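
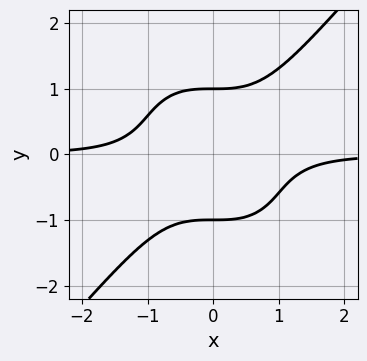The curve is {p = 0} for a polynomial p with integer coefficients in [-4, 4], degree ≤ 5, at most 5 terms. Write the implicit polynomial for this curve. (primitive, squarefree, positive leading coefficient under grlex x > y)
3*x^3*y - 2*y^4 + 2

(a) deg p = 4.
(b) Checking where it meets the axes: the y-axis gridline crossings are at y ∈ {-1, 1}; no x-intercept at any integer in the box.
(c) Together with the visible shape, these determine p as stated.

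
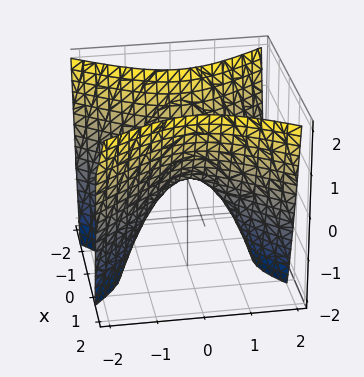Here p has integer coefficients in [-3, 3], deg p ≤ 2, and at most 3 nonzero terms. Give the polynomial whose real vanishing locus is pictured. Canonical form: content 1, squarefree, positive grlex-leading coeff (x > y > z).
3*x^2 - 2*y^2 - 2*z

1. Degree: a saddle surface; a quadric, so deg p = 2.
2. Symmetries: it's symmetric under y → −y, forcing even powers of y; it's symmetric under x → −x, forcing even powers of x.
3. Reading off the gridlines: it crosses the y-axis at the gridline y = 0; it crosses the z-axis at the gridline z = 0.
4. Together with the visible shape, these determine p as stated.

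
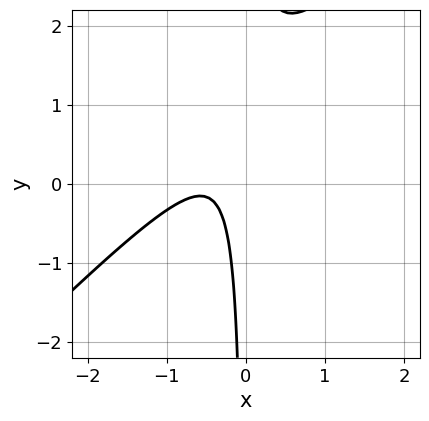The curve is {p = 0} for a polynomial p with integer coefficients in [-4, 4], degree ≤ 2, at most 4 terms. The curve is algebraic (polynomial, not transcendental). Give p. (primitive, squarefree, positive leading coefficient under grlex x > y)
3*x^2 - 3*x*y + 3*x + 1

1. The degree is 2 — a generic line meets the curve in up to 2 points.
2. Reading off the gridlines: no y-intercept at any integer in the box; it misses every integer gridline on the x-axis.
3. Solving for integer coefficients yields p as stated.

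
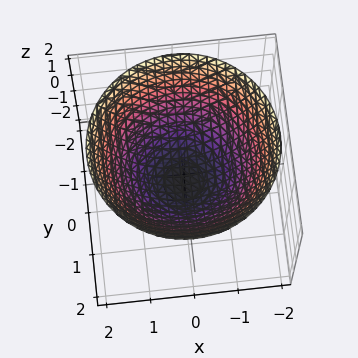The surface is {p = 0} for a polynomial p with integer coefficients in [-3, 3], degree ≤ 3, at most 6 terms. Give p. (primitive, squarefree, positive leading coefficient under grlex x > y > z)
2*x^2 + 2*y^2 - 3*z - 2

Degree: the shape is more complex than any degree-1 surface, so deg p = 2.
Symmetries: rotational symmetry about the z-axis ⇒ p depends on x, y only through x² + y².
From the axis intercepts and sections: among the integer gridlines, it crosses the y-axis at y ∈ {-1, 1}; among the integer gridlines, it crosses the x-axis at x ∈ {-1, 1}.
Matching integer coefficients to the picture gives p.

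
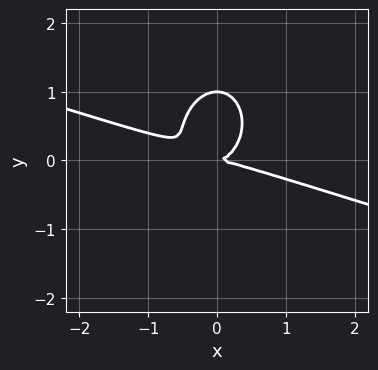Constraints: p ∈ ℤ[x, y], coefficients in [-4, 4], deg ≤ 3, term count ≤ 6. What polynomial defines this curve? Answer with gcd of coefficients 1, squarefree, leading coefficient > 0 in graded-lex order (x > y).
deg p = 3. The shape is more complex than any degree-2 curve.
Checking where it meets the axes: the y-axis gridline crossings are at y ∈ {0, 1}; one x-axis crossing is at x = 0.
Matching integer coefficients to the picture gives p.

x^3 + 3*x^2*y + 2*y^3 - 2*y^2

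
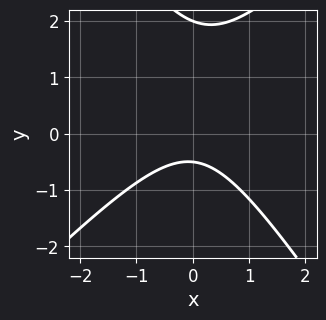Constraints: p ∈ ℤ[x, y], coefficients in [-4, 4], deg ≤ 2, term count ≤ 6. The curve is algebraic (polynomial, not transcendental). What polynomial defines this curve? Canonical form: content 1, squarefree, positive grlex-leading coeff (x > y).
First, the degree is 2 — no degree-1 curve has this shape.
Then, from the axis intercepts and sections: one y-axis crossing is at y = 2; it misses every integer gridline on the x-axis.
Finally, these observations pin down the coefficients.

3*x^2 - x*y - 2*y^2 + 3*y + 2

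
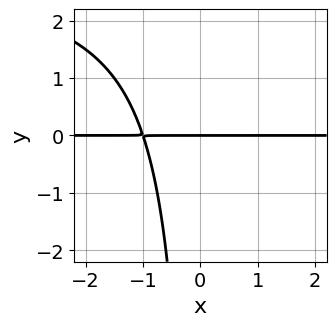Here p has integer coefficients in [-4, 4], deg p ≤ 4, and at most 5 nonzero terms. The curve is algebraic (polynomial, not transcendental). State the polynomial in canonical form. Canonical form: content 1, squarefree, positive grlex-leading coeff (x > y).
(a) The degree is 3 — a generic line meets the curve in up to 3 points.
(b) From the axis intercepts and sections: the visible x-axis segment lies entirely on the curve; one y-axis crossing is at y = 0.
(c) Fitting integer coefficients to these (and the overall shape) gives p.

x*y^2 - 3*x*y - 3*y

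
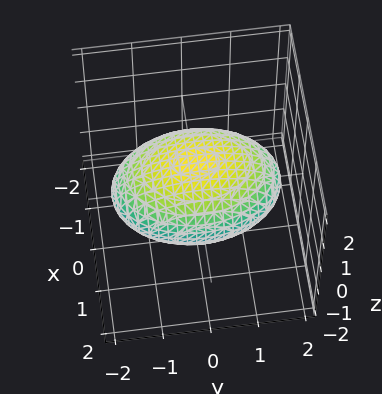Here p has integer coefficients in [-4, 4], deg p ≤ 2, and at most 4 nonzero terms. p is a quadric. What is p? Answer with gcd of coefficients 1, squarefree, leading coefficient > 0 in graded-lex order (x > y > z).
2*x^2 + y^2 + 3*z^2 - 3

1. deg p = 2. A closed, bounded, convex surface; a quadric.
2. Symmetries: the x ↦ −x reflection is a symmetry, so x appears only in even powers; the z ↦ −z reflection is a symmetry, so z appears only in even powers; the y ↦ −y reflection is a symmetry, so y appears only in even powers.
3. Reading off the gridlines: among the integer gridlines, it crosses the z-axis at z ∈ {-1, 1}.
4. Putting this together gives p.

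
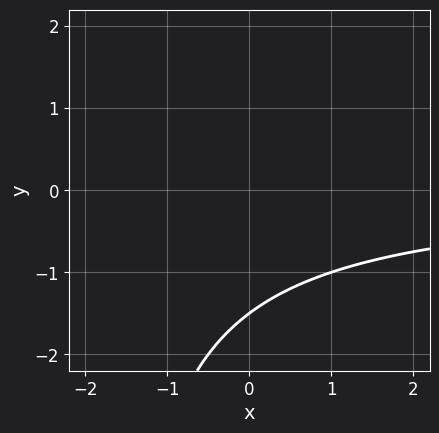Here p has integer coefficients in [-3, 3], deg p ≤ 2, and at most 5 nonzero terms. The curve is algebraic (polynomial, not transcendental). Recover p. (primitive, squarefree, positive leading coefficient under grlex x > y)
x*y + 2*y + 3

1. deg p = 2.
2. Checking where it meets the axes: the curve avoids every integer x-axis point in the box.
3. Assembling these constraints gives the stated polynomial.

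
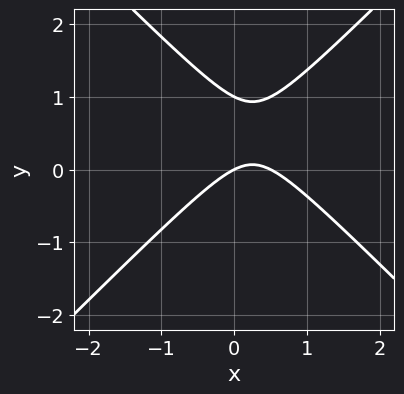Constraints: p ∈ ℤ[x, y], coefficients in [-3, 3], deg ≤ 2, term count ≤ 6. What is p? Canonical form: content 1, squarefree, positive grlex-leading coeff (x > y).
1. The degree is 2 — a generic line meets the curve in up to 2 points.
2. Checking where it meets the axes: the y-axis gridline crossings are at y ∈ {0, 1}; it meets the x-axis at x = 0 (among the integer gridlines).
3. Fitting integer coefficients to these (and the overall shape) gives p.

2*x^2 - 2*y^2 - x + 2*y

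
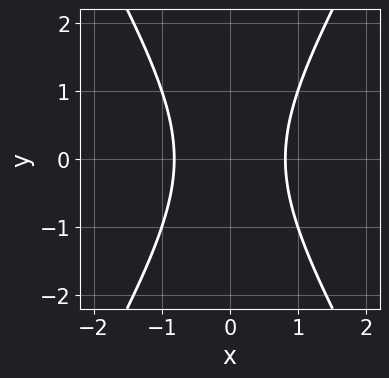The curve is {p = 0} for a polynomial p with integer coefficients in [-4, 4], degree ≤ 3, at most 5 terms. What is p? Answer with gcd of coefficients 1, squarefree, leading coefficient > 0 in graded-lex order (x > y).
3*x^2 - y^2 - 2

First, the degree is 2 — no degree-1 curve has this shape.
Then, symmetries: the y ↦ −y reflection is a symmetry, so y appears only in even powers; it's symmetric under x → −x, forcing even powers of x.
Then, observable constraints: it misses every integer gridline on the y-axis.
Finally, the integer polynomial consistent with all of this is the stated p.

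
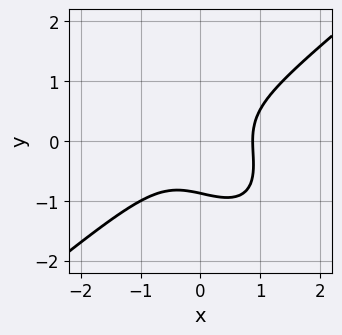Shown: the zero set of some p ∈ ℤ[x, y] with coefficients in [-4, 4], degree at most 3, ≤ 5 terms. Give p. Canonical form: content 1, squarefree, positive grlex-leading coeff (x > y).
First, deg p = 3. A generic line meets the curve in up to 3 points.
Finally, the integer polynomial consistent with all of this is the stated p.

3*x^3 - 2*x*y^2 - 3*y^3 - 2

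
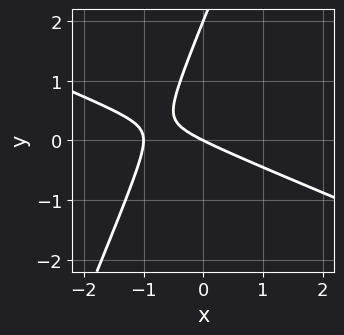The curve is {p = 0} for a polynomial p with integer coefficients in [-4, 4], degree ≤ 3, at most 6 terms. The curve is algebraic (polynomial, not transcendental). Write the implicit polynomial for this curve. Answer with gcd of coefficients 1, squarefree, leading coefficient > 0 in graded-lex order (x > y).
(a) deg p = 2. The shape is more complex than any degree-1 curve.
(b) Checking where it meets the axes: the x-axis gridline crossings are at x ∈ {-1, 0}; the y-axis gridline crossings are at y ∈ {0, 2}.
(c) Fitting integer coefficients to these (and the overall shape) gives p.

x^2 + 2*x*y - y^2 + x + 2*y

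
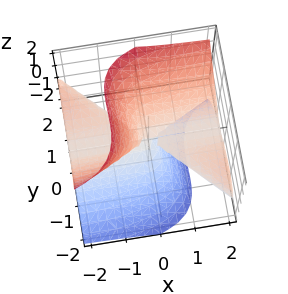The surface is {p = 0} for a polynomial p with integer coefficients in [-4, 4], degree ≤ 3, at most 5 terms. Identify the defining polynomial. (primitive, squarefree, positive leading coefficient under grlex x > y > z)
x*y^2 - 2*x*z^2 + y^3 - z^3

First, I count 3 distinct pieces.
Next, the degree is 3 — a generic line meets the surface in up to 3 points.
Next, observable constraints: one z-axis crossing is at z = 0; every point of the x-axis in the box is on the surface; it meets the y-axis at y = 0 (among the integer gridlines).
Finally, matching integer coefficients to the picture gives p.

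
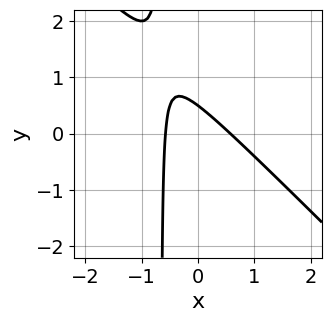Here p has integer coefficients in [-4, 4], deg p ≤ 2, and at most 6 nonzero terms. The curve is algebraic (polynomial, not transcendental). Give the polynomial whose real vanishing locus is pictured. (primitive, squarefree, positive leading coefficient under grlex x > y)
3*x^2 + 3*x*y + 2*y - 1

(a) The degree is 2 — a generic line meets the curve in up to 2 points.
(b) Matching integer coefficients to the picture gives p.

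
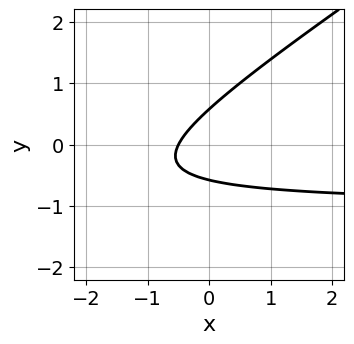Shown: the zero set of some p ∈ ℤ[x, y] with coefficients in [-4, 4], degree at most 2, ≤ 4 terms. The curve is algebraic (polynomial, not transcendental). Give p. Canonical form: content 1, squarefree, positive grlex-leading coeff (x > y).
2*x*y - 3*y^2 + 2*x + 1

deg p = 2. No degree-1 curve has this shape.
Matching integer coefficients to the picture gives p.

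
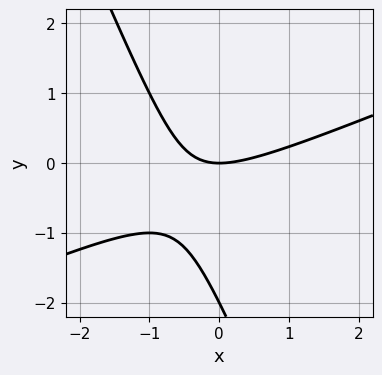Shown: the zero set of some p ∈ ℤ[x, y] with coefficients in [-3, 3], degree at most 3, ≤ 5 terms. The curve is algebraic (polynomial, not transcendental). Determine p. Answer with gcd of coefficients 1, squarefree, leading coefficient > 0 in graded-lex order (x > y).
x^2 - 2*x*y - y^2 - 2*y

1. Degree: the shape is more complex than any degree-1 curve, so deg p = 2.
2. Reading off the gridlines: among the integer gridlines, it crosses the y-axis at y ∈ {-2, 0}; it meets the x-axis at x = 0 (among the integer gridlines).
3. Putting this together gives p.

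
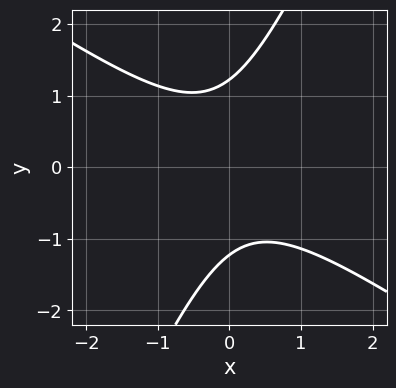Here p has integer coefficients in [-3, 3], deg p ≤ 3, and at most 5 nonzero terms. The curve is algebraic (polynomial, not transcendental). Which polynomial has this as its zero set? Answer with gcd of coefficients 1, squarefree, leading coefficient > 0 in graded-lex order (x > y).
3*x^2 + 3*x*y - 2*y^2 + 3

(a) Degree: no degree-1 curve has this shape, so deg p = 2.
(b) Against the integer gridlines: it misses every integer gridline on the x-axis.
(c) Fitting integer coefficients to these (and the overall shape) gives p.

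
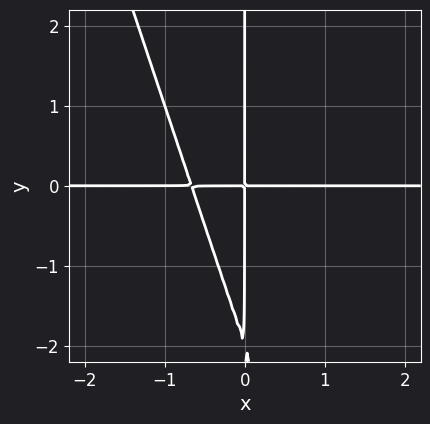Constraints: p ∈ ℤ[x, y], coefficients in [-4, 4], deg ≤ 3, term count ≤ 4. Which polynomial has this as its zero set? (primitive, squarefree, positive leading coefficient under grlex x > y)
3*x^2*y + x*y^2 + 2*x*y

deg p = 3.
Against the integer gridlines: every point of the x-axis in the box is on the curve; every point of the y-axis in the box is on the curve.
Assembling these constraints gives the stated polynomial.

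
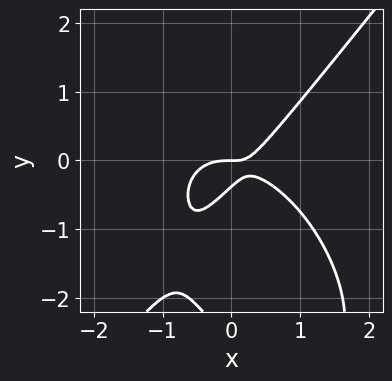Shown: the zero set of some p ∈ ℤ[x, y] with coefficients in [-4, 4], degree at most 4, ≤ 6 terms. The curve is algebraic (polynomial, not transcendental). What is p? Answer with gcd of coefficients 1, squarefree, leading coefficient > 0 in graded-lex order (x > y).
2*x^3 - y^3 + 2*x*y - 3*y^2 - y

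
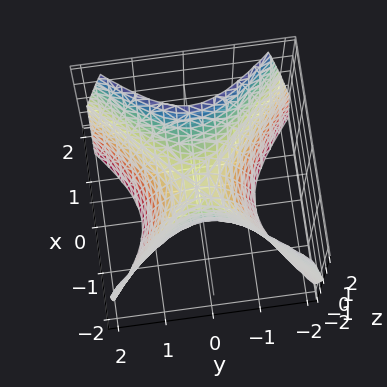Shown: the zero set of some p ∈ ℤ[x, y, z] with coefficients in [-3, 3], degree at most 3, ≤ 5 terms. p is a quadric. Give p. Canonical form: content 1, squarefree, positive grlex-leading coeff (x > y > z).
3*x^2 - 3*y^2 - 2*z

(a) Degree: a saddle surface; a quadric, so deg p = 2.
(b) Symmetries: it's symmetric under y → −y, forcing even powers of y; it's symmetric under x → −x, forcing even powers of x.
(c) From the visible intercepts: one y-axis crossing is at y = 0; one z-axis crossing is at z = 0; one x-axis crossing is at x = 0.
(d) Putting this together gives p.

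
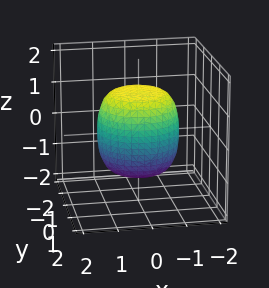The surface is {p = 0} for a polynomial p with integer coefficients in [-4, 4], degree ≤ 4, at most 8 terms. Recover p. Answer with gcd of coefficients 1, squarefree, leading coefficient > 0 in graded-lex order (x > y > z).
1. deg p = 4.
2. Symmetry: every cross-section ⟂ z is a circle, so x, y appear only via x² + y².
3. Against the integer gridlines: a circular section at z = -1 has radius exactly 1.
4. Assembling these constraints gives the stated polynomial.

2*x^4 + 4*x^2*y^2 + 2*y^4 - x^2 - y^2 + 2*z^2 - 3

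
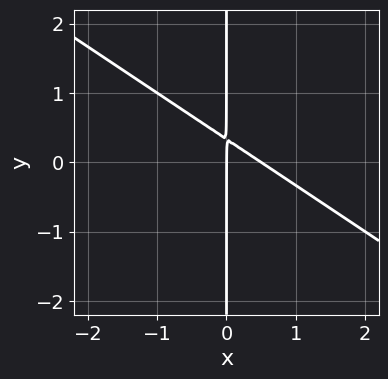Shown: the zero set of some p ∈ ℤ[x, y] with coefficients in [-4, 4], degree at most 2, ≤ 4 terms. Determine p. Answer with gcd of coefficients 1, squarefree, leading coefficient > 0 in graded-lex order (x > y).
2*x^2 + 3*x*y - x

First, deg p = 2.
Then, reading off the gridlines: one x-axis crossing is at x = 0; the visible y-axis segment lies entirely on the curve.
Finally, matching integer coefficients to the picture gives p.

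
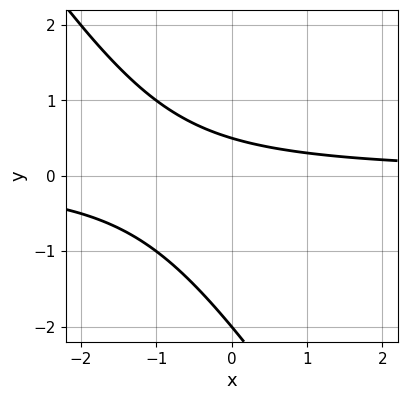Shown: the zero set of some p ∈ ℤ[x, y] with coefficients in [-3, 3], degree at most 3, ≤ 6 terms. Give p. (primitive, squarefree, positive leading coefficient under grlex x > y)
3*x*y + 2*y^2 + 3*y - 2

1. The degree is 2 — the shape is more complex than any degree-1 curve.
2. Against the integer gridlines: it misses every integer gridline on the x-axis; one y-axis crossing is at y = -2.
3. Fitting integer coefficients to these (and the overall shape) gives p.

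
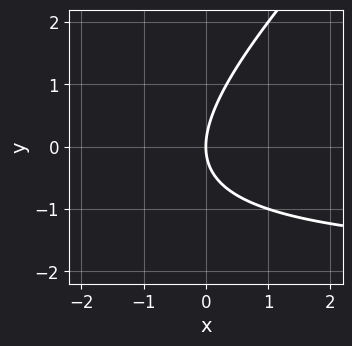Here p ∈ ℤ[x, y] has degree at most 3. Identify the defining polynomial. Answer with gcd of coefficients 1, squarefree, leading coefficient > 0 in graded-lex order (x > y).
x*y - y^2 + 2*x

First, the degree is 2 — a generic line meets the curve in up to 2 points.
Then, against the integer gridlines: it crosses the y-axis at the gridline y = 0; it crosses the x-axis at the gridline x = 0.
Finally, assembling these constraints gives the stated polynomial.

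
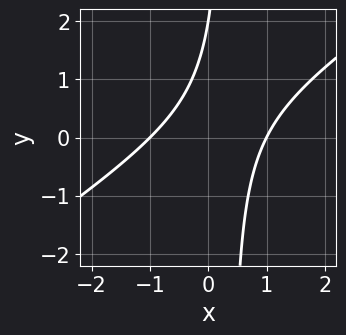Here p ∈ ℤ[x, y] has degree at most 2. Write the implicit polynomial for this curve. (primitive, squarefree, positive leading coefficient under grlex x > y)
2*x^2 - 3*x*y + y - 2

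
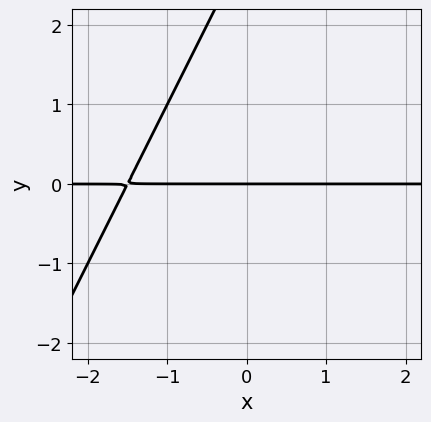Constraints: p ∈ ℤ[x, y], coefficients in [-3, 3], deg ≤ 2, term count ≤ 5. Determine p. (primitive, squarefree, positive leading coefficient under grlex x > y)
2*x*y - y^2 + 3*y

The degree is 2 — the shape is more complex than any degree-1 curve.
From the visible intercepts: it crosses the y-axis at the gridline y = 0; every point of the x-axis in the box is on the curve.
Assembling these constraints gives the stated polynomial.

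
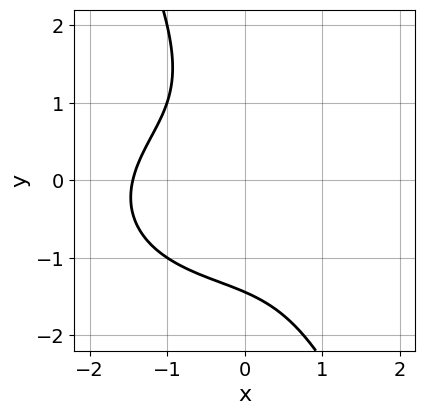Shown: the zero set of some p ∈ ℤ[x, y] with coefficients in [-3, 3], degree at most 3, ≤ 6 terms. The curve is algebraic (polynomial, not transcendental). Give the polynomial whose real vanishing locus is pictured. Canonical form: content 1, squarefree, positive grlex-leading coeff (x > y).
Degree: a generic line meets the curve in up to 3 points, so deg p = 3.
Solving for integer coefficients yields p as stated.

x^3 + 2*x*y^2 + y^3 + x*y + 3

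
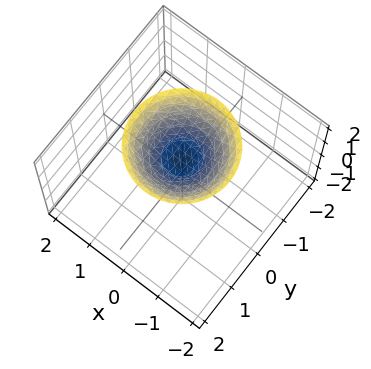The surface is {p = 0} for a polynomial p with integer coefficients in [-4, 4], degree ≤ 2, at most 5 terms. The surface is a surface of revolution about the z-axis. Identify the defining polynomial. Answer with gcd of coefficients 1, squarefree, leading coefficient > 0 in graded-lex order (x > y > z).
(a) The degree is 2 — the shape is more complex than any degree-1 surface.
(b) Symmetries: rotational symmetry about the z-axis ⇒ p depends on x, y only through x² + y².
(c) From the visible intercepts: it crosses the z-axis at the gridline z = 1; no y-intercept at any integer in the box; the surface avoids every integer x-axis point in the box; a circular section at z = 2 has radius between 1 and 2.
(d) Putting this together gives p.

2*x^2 + 2*y^2 - 3*z + 3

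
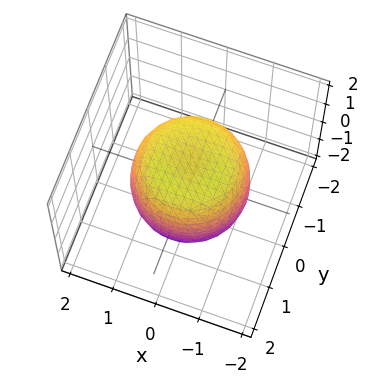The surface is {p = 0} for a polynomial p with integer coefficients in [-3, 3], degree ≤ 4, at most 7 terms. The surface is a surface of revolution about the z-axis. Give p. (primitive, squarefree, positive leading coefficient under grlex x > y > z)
x^4 + 2*x^2*y^2 + y^4 - x^2 - y^2 + z^2 - 1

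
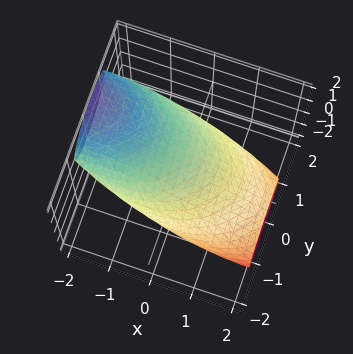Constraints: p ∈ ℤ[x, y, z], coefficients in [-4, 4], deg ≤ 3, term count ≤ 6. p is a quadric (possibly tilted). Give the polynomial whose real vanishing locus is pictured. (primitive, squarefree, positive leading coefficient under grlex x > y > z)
x^2 + 3*x*z + 2*y^2 - y*z + 3*z^2 - 3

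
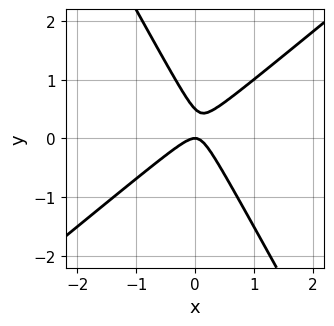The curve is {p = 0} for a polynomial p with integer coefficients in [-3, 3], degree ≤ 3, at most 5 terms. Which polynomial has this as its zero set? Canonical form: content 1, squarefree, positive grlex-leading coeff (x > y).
3*x^2 - 2*x*y - 2*y^2 + y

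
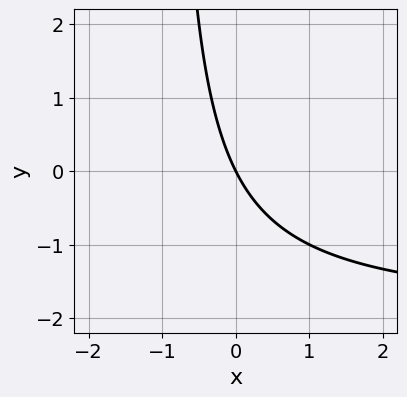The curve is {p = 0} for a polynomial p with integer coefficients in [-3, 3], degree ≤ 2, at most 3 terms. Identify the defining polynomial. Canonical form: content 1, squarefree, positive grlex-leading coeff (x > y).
x*y + 2*x + y

(a) Degree: the shape is more complex than any degree-1 curve, so deg p = 2.
(b) Against the integer gridlines: it crosses the y-axis at the gridline y = 0; it crosses the x-axis at the gridline x = 0.
(c) Solving for integer coefficients yields p as stated.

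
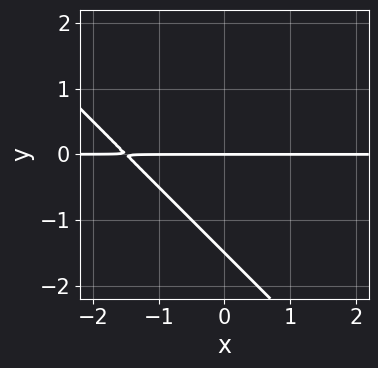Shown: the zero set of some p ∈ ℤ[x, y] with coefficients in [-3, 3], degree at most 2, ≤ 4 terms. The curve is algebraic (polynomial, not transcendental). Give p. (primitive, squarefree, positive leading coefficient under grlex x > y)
Degree: no degree-1 curve has this shape, so deg p = 2.
From the axis intercepts and sections: it crosses the y-axis at the gridline y = 0; the visible x-axis segment lies entirely on the curve.
Together with the visible shape, these determine p as stated.

2*x*y + 2*y^2 + 3*y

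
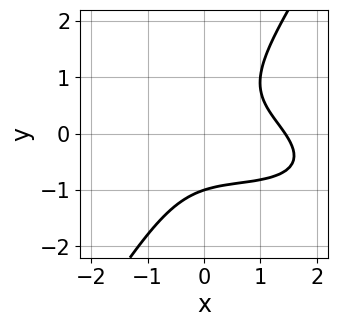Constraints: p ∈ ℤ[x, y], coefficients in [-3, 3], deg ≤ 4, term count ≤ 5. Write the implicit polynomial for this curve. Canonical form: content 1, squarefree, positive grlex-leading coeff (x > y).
1. deg p = 3.
2. From the axis intercepts and sections: one y-axis crossing is at y = -1.
3. Matching integer coefficients to the picture gives p.

x^3 + 2*x^2*y + 3*x*y^2 - 3*y^3 - 3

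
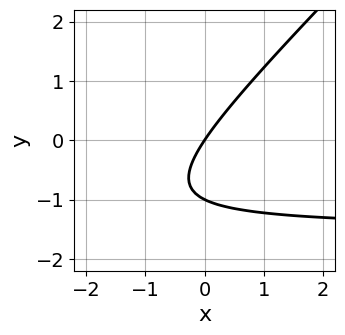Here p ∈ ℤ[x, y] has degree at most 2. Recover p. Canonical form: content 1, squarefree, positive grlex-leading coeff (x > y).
2*x*y - 2*y^2 + 3*x - 2*y

1. deg p = 2. No degree-1 curve has this shape.
2. Checking where it meets the axes: one x-axis crossing is at x = 0; the y-axis gridline crossings are at y ∈ {-1, 0}.
3. Solving for integer coefficients yields p as stated.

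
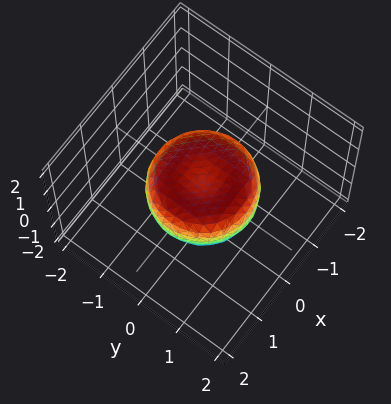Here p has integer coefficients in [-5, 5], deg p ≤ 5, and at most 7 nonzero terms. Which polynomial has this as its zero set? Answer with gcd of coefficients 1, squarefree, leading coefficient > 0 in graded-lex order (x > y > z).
(a) deg p = 4. A generic line meets the surface in up to 4 points.
(b) Symmetries: rotational symmetry about the z-axis ⇒ p depends on x, y only through x² + y².
(c) Checking where it meets the axes: a circular section at z = 0 has radius between 1 and 2.
(d) Assembling these constraints gives the stated polynomial.

2*x^4 + 4*x^2*y^2 + 2*y^4 - 2*x^2 - 2*y^2 + 3*z^2 - 1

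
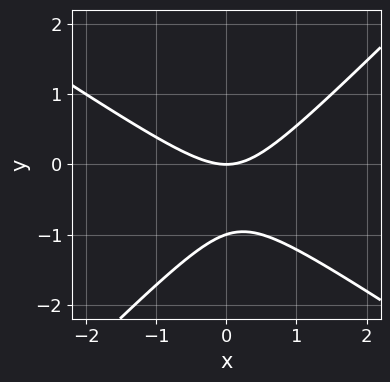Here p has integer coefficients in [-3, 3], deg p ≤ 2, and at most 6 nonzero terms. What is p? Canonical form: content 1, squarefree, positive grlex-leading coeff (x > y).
(a) Degree: no degree-1 curve has this shape, so deg p = 2.
(b) Checking where it meets the axes: it crosses the x-axis at the gridline x = 0; among the integer gridlines, it crosses the y-axis at y ∈ {-1, 0}.
(c) The integer polynomial consistent with all of this is the stated p.

2*x^2 + x*y - 3*y^2 - 3*y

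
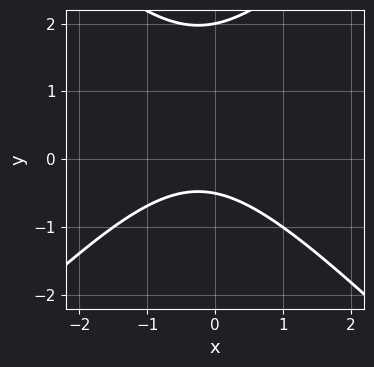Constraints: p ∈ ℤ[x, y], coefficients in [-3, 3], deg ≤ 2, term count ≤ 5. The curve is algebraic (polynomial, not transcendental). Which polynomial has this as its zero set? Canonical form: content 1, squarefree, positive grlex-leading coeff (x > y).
1. Degree: no degree-1 curve has this shape, so deg p = 2.
2. Observable constraints: it misses every integer gridline on the x-axis; it meets the y-axis at y = 2 (among the integer gridlines).
3. Solving for integer coefficients yields p as stated.

2*x^2 - 2*y^2 + x + 3*y + 2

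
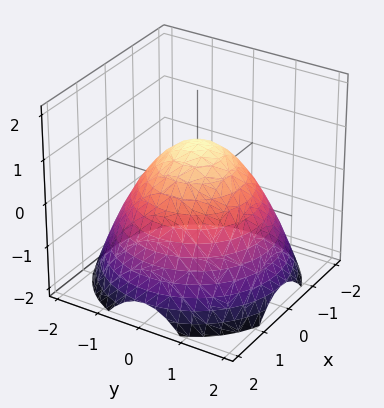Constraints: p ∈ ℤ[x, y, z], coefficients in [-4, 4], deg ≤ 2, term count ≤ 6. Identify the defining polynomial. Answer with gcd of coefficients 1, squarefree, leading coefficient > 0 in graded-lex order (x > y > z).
1. deg p = 2. The shape is more complex than any degree-1 surface.
2. By symmetry, the surface is invariant under rotation about z: p = q(x² + y², z).
3. Reading off the gridlines: a circular section at z = -1 has radius between 1 and 2; it meets the z-axis at z = 1 (among the integer gridlines).
4. Assembling these constraints gives the stated polynomial.

2*x^2 + 2*y^2 + 3*z - 3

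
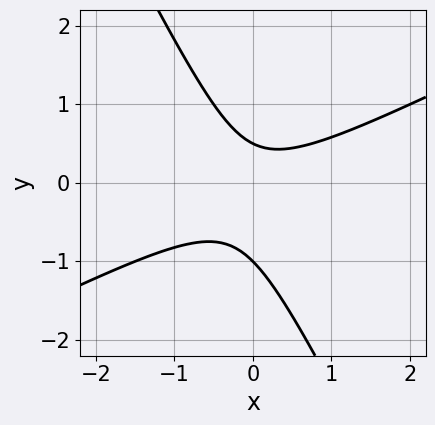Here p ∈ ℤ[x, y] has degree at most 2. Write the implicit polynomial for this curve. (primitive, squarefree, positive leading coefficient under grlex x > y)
2*x^2 - 3*x*y - 2*y^2 - y + 1

First, degree: no degree-1 curve has this shape, so deg p = 2.
Then, observable constraints: it crosses the y-axis at the gridline y = -1; no x-intercept at any integer in the box.
Finally, assembling these constraints gives the stated polynomial.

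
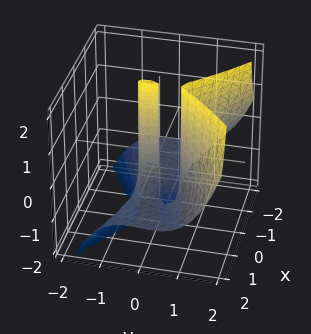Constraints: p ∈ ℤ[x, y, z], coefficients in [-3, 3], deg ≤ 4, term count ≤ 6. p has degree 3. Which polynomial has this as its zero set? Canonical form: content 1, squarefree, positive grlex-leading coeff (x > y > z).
1. The degree is 3 — a generic line meets the surface in up to 3 points.
2. From the visible intercepts: one x-axis crossing is at x = 0; it meets the y-axis at y = 0 (among the integer gridlines).
3. Solving for integer coefficients yields p as stated.

3*x^2*z - 3*y^3 + 3*x^2 + y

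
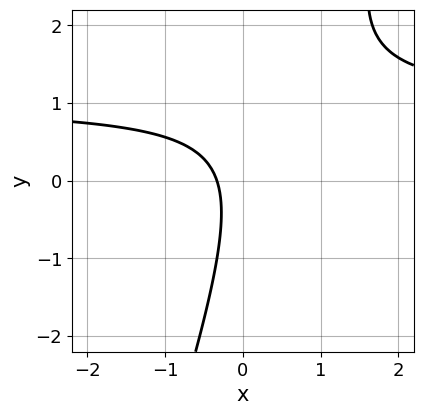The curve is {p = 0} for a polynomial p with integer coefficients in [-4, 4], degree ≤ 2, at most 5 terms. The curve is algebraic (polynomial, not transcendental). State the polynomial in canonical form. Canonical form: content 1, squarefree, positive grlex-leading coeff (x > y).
3*x*y - y^2 - 3*x - 1

deg p = 2. A generic line meets the curve in up to 2 points.
From the axis intercepts and sections: no y-intercept at any integer in the box.
Together with the visible shape, these determine p as stated.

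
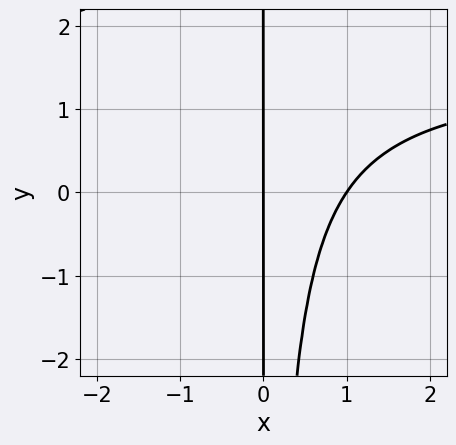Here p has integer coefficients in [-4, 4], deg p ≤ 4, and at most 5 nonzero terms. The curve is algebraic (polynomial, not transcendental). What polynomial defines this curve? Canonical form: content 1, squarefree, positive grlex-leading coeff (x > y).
2*x^2*y - 3*x^2 + 3*x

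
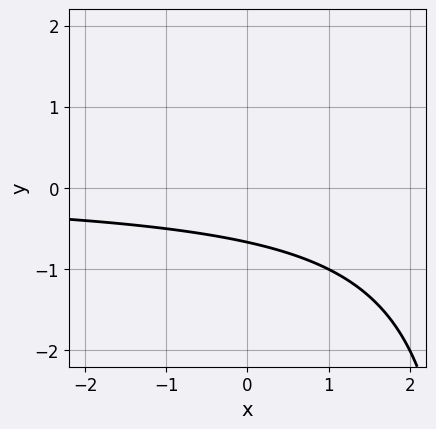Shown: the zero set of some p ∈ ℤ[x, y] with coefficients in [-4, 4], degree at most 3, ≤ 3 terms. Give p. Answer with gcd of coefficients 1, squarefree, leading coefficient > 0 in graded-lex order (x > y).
x*y - 3*y - 2

Degree: a generic line meets the curve in up to 2 points, so deg p = 2.
Observable constraints: the curve avoids every integer x-axis point in the box.
Assembling these constraints gives the stated polynomial.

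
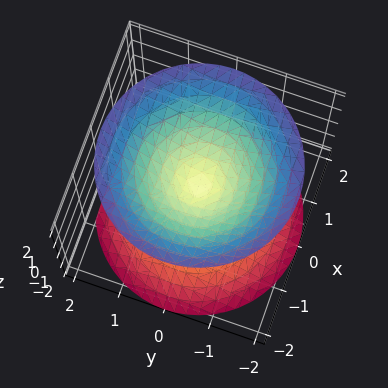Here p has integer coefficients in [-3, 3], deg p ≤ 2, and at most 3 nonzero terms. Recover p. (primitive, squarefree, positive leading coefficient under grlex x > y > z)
1. There are 2 components. They look like related sheets of one shape, so recover p as a whole.
2. The degree is 2 — a double cone through the origin; a quadric.
3. Symmetries: the z ↦ −z reflection is a symmetry, so z appears only in even powers; the surface is invariant under rotation about z: p = q(x² + y², z).
4. Reading off the gridlines: it crosses the y-axis at the gridline y = 0; one z-axis crossing is at z = 0; a circular section at z = 1 has radius exactly 1.
5. These observations pin down the coefficients.

x^2 + y^2 - z^2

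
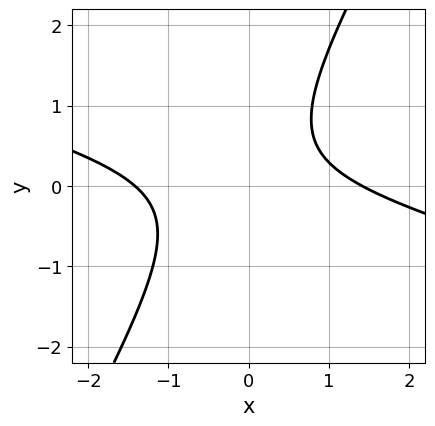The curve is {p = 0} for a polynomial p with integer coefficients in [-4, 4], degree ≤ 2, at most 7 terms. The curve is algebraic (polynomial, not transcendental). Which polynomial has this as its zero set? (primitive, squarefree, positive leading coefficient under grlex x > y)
(a) The degree is 2 — a generic line meets the curve in up to 2 points.
(b) Against the integer gridlines: no y-intercept at any integer in the box.
(c) Fitting integer coefficients to these (and the overall shape) gives p.

x^2 + 3*x*y - 2*y^2 + y - 2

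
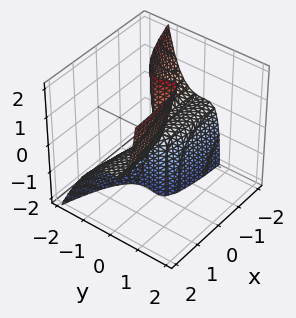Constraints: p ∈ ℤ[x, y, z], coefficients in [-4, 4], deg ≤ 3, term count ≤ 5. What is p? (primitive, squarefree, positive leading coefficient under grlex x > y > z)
x*y*z + 3*y^3 - y^2*z - x*z

(a) The degree is 3 — no degree-2 surface has this shape.
(b) From the visible intercepts: it meets the y-axis at y = 0 (among the integer gridlines); the visible z-axis segment lies entirely on the surface; the visible x-axis segment lies entirely on the surface.
(c) The integer polynomial consistent with all of this is the stated p.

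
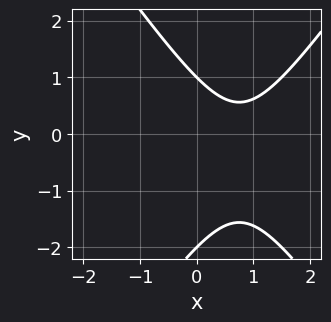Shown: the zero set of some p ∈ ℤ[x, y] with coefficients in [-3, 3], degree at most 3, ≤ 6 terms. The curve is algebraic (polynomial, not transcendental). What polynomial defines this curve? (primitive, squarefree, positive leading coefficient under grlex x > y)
(a) deg p = 2. The shape is more complex than any degree-1 curve.
(b) Observable constraints: it misses every integer gridline on the x-axis; among the integer gridlines, it crosses the y-axis at y ∈ {-2, 1}.
(c) Together with the visible shape, these determine p as stated.

2*x^2 - y^2 - 3*x - y + 2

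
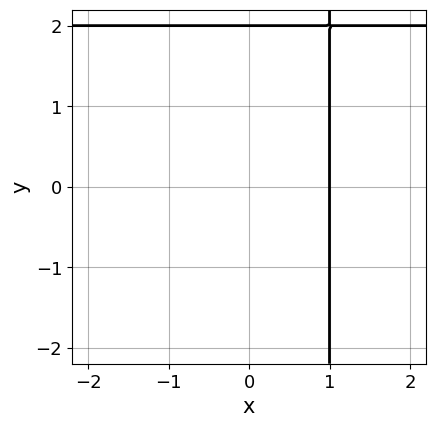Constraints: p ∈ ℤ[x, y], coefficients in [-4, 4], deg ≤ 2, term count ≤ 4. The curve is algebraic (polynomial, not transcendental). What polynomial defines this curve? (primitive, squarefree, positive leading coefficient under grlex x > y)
x*y - 2*x - y + 2

deg p = 2. The shape is more complex than any degree-1 curve.
Observable constraints: it crosses the x-axis at the gridline x = 1; it crosses the y-axis at the gridline y = 2.
Assembling these constraints gives the stated polynomial.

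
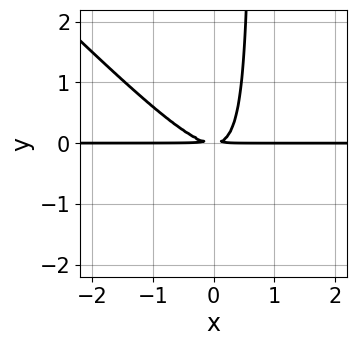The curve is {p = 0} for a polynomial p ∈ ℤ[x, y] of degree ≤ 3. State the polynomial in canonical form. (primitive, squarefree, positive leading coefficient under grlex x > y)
First, the degree is 3 — no degree-2 curve has this shape.
Next, reading off the gridlines: every point of the x-axis in the box is on the curve.
Finally, solving for integer coefficients yields p as stated.

3*x^2*y + 3*x*y^2 - 2*y^2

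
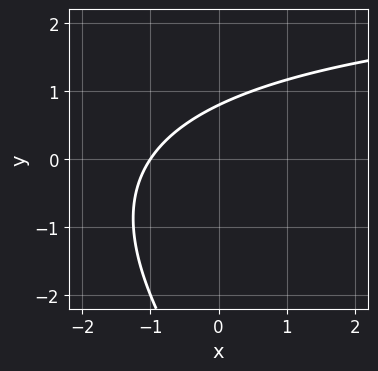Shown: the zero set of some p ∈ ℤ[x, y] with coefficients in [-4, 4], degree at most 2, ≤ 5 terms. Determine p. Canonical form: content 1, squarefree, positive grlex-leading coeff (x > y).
x*y + y^2 - 3*x + 3*y - 3

1. deg p = 2. The shape is more complex than any degree-1 curve.
2. Checking where it meets the axes: one x-axis crossing is at x = -1.
3. Putting this together gives p.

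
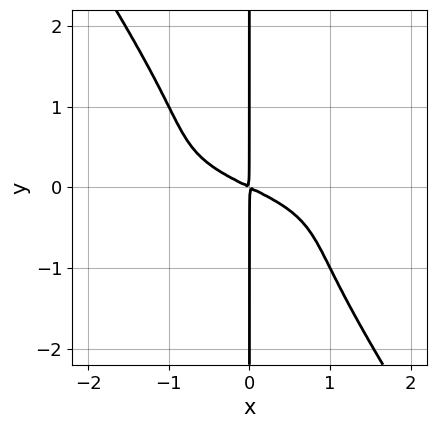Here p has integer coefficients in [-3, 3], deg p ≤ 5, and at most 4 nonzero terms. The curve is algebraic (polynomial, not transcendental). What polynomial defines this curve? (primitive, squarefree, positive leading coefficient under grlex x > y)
First, degree: the shape is more complex than any degree-3 curve, so deg p = 4.
Then, observable constraints: the visible y-axis segment lies entirely on the curve.
Finally, matching integer coefficients to the picture gives p.

3*x^2*y^2 + 2*x*y^3 + x^2 + 2*x*y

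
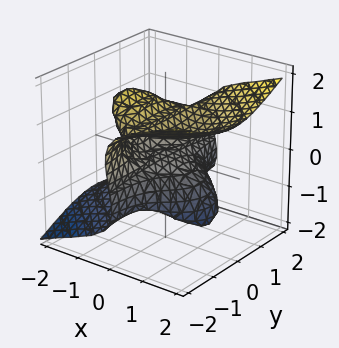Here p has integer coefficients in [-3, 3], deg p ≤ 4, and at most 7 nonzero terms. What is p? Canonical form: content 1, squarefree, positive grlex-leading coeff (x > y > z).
x^3 + 2*x*y^2 - 2*x*z^2 - 2*z^3 + 2*z

1. The degree is 3 — the shape is more complex than any degree-2 surface.
2. Observable constraints: it meets the x-axis at x = 0 (among the integer gridlines); among the integer gridlines, it crosses the z-axis at z ∈ {-1, 0, 1}.
3. Assembling these constraints gives the stated polynomial. Check: (0, 2, 0) on the y-axis lies on the surface, and p(0, 2, 0) = 0. ✓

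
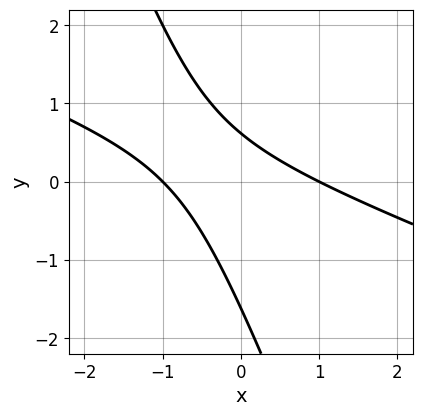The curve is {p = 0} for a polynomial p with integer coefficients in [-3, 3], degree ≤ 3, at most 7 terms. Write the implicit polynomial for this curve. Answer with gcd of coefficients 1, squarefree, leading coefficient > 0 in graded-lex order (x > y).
1. deg p = 2. The shape is more complex than any degree-1 curve.
2. Reading off the gridlines: the x-axis gridline crossings are at x ∈ {-1, 1}.
3. Putting this together gives p.

x^2 + 3*x*y + y^2 + y - 1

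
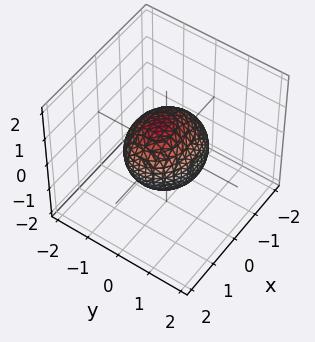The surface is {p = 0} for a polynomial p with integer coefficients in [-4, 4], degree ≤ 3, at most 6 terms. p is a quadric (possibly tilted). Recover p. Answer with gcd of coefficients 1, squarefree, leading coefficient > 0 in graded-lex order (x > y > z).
First, degree: the shape is more complex than any degree-1 surface, so deg p = 2.
Then, observable constraints: among the integer gridlines, it crosses the y-axis at y ∈ {-1, 1}.
Finally, fitting integer coefficients to these (and the overall shape) gives p.

2*x^2 - x*z + 3*y^2 + 2*z^2 - 3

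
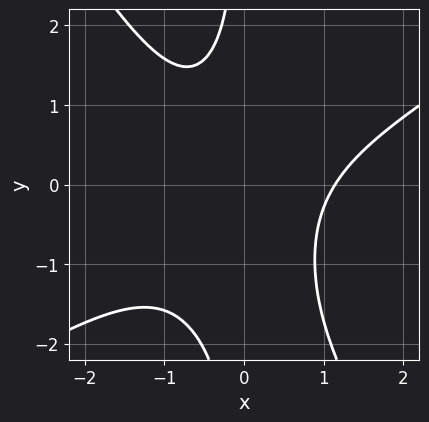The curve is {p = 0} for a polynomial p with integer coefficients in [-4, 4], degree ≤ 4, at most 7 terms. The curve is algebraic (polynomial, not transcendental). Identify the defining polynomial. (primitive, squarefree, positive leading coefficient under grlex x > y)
First, deg p = 3. The shape is more complex than any degree-2 curve.
Then, against the integer gridlines: no y-intercept at any integer in the box.
Finally, together with the visible shape, these determine p as stated.

2*x^3 - 2*x^2*y - 2*x*y^2 - 2*x*y - 3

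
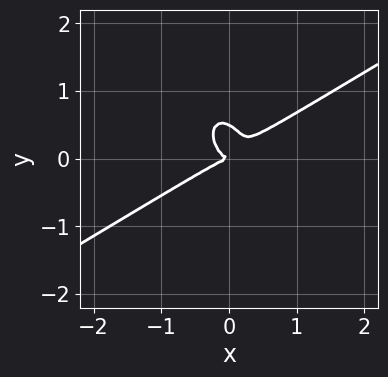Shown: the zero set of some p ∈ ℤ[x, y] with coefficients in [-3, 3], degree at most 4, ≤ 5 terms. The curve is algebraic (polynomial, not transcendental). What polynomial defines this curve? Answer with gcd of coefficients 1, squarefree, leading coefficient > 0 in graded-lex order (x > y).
The degree is 3 — the shape is more complex than any degree-2 curve.
Reading off the gridlines: it meets the y-axis at y = 0 (among the integer gridlines); it crosses the x-axis at the gridline x = 0.
Putting this together gives p.

2*x^3 - 2*x^2*y - x*y^2 - 2*y^3 + y^2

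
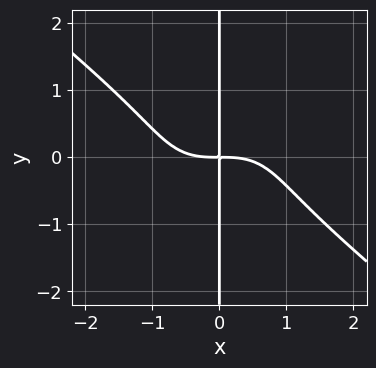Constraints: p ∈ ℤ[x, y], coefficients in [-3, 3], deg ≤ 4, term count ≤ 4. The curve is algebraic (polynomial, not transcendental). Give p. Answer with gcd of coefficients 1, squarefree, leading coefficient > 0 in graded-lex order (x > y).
x^4 + 2*x*y^3 + 2*x*y

(a) deg p = 4. The shape is more complex than any degree-3 curve.
(b) Checking where it meets the axes: every point of the y-axis in the box is on the curve.
(c) Assembling these constraints gives the stated polynomial.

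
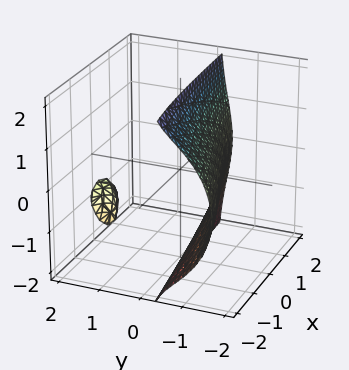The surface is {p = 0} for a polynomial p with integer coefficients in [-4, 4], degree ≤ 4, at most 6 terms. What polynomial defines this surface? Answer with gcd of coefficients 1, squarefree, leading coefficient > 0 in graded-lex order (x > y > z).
1. I count 2 distinct pieces. Treating them together as one polynomial.
2. Degree: the shape is more complex than any degree-2 surface, so deg p = 3.
3. Observable constraints: no z-intercept at any integer in the box; one y-axis crossing is at y = -1; it misses every integer gridline on the x-axis.
4. The integer polynomial consistent with all of this is the stated p.

y^3 + y*z^2 + x*y + 1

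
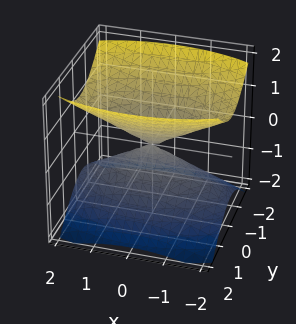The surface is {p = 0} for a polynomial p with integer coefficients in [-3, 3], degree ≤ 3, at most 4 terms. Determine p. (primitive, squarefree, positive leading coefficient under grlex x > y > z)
x^2 + 3*y^2 - 3*z^2

1. I count 2 distinct pieces. Treating them together as one polynomial.
2. Degree: a double cone through the origin; a quadric, so deg p = 2.
3. Symmetries: it's symmetric under z → −z, forcing even powers of z; mirror symmetry y ↦ −y ⇒ only even powers of y; mirror symmetry x ↦ −x ⇒ only even powers of x.
4. From the axis intercepts and sections: it meets the y-axis at y = 0 (among the integer gridlines); one x-axis crossing is at x = 0; it crosses the z-axis at the gridline z = 0.
5. The integer polynomial consistent with all of this is the stated p.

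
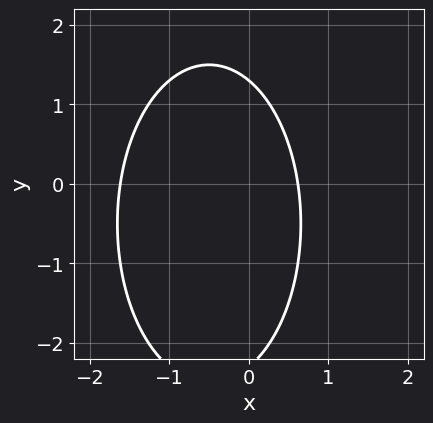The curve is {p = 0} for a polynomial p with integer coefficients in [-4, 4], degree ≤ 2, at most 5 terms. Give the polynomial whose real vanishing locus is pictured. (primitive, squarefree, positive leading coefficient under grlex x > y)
3*x^2 + y^2 + 3*x + y - 3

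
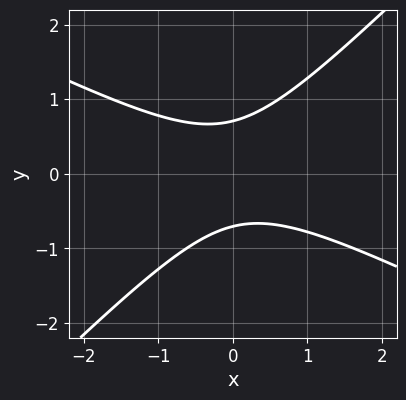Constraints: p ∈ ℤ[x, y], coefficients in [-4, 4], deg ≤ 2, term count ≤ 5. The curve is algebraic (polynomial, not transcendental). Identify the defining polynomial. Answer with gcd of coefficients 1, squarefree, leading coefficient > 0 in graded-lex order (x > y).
deg p = 2. No degree-1 curve has this shape.
Checking where it meets the axes: it misses every integer gridline on the x-axis.
Assembling these constraints gives the stated polynomial.

x^2 + x*y - 2*y^2 + 1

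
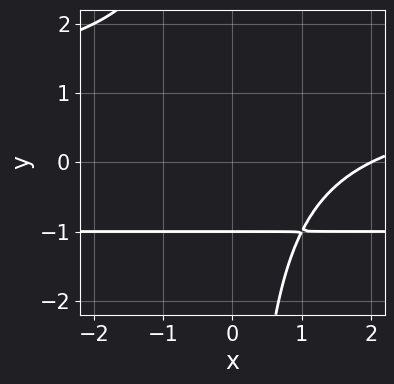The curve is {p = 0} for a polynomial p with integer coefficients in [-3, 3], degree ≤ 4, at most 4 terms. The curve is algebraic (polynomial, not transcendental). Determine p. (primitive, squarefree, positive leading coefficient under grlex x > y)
x*y^2 - x + 2*y + 2

1. deg p = 3. The shape is more complex than any degree-2 curve.
2. Reading off the gridlines: it crosses the y-axis at the gridline y = -1; it meets the x-axis at x = 2 (among the integer gridlines).
3. These observations pin down the coefficients.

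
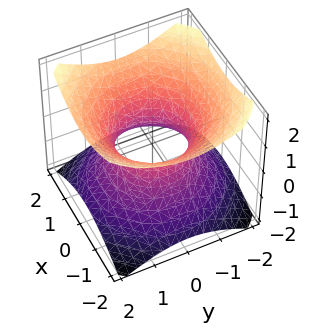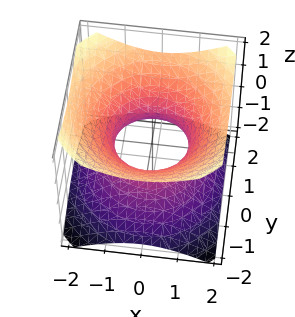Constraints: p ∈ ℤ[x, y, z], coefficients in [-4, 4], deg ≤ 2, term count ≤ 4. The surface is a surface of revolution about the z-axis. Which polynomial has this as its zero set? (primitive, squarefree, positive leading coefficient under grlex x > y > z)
deg p = 2. The shape is more complex than any degree-1 surface.
Symmetry: every cross-section ⟂ z is a circle, so x, y appear only via x² + y².
Observable constraints: the surface avoids every integer z-axis point in the box; among the integer gridlines, it crosses the x-axis at x ∈ {-1, 1}; among the integer gridlines, it crosses the y-axis at y ∈ {-1, 1}.
Putting this together gives p.

2*x^2 + 2*y^2 - 3*z^2 - 2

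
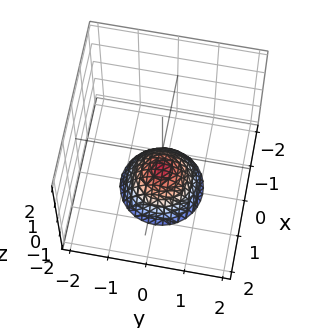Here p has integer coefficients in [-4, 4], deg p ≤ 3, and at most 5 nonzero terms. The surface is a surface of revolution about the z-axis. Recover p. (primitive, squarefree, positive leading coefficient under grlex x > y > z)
1. Degree: the shape is more complex than any degree-1 surface, so deg p = 2.
2. Symmetries: the z-axis is an axis of rotation, so x and y enter only as x² + y².
3. Against the integer gridlines: it misses every integer gridline on the x-axis; no y-intercept at any integer in the box; a circular section at z = -2 has radius exactly 1.
4. Putting this together gives p.

x^2 + y^2 + z + 1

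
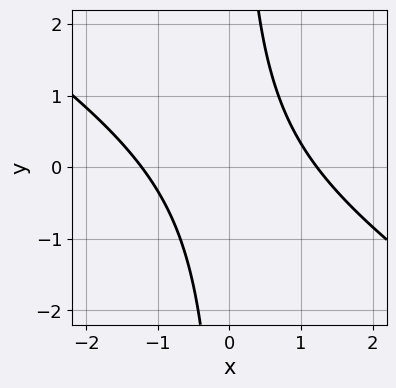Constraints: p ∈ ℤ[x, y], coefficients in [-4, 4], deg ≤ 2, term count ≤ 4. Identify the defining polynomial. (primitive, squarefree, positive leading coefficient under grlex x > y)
2*x^2 + 3*x*y - 3

deg p = 2.
Reading off the gridlines: no y-intercept at any integer in the box.
Fitting integer coefficients to these (and the overall shape) gives p.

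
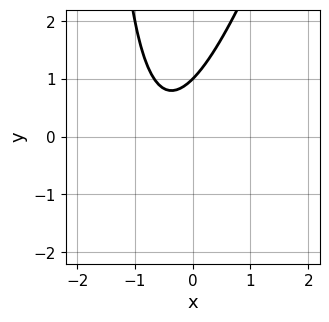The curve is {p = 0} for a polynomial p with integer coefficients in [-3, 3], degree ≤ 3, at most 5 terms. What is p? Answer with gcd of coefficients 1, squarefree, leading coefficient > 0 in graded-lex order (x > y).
First, the degree is 2 — no degree-1 curve has this shape.
Then, from the visible intercepts: it crosses the y-axis at the gridline y = 1; it misses every integer gridline on the x-axis.
Finally, together with the visible shape, these determine p as stated.

3*x^2 - x*y + 3*x - 2*y + 2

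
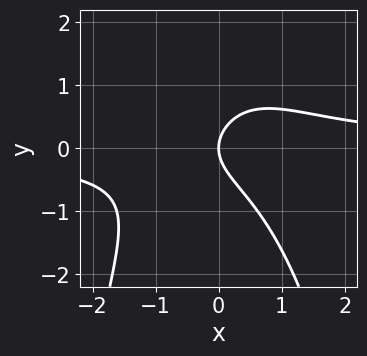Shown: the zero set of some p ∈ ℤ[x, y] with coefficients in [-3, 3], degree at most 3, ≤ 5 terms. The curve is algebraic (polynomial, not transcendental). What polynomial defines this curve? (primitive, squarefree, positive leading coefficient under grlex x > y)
(a) deg p = 3. A generic line meets the curve in up to 3 points.
(b) Against the integer gridlines: it meets the x-axis at x = 0 (among the integer gridlines); one y-axis crossing is at y = 0.
(c) The integer polynomial consistent with all of this is the stated p.

x^2*y + y^2 - x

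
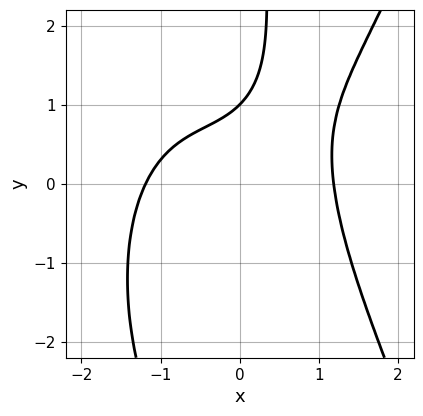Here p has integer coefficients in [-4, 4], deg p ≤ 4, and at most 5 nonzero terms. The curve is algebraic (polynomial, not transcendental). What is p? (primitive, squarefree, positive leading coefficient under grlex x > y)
x^4 - x*y^2 - x*y + 2*y - 2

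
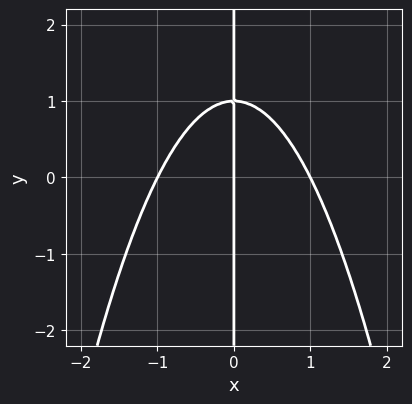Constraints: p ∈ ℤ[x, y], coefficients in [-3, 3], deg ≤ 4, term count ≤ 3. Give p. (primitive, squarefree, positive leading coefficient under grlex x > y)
(a) The degree is 3 — a generic line meets the curve in up to 3 points.
(b) From the axis intercepts and sections: every point of the y-axis in the box is on the curve; the x-axis gridline crossings are at x ∈ {-1, 0, 1}.
(c) Matching integer coefficients to the picture gives p.

x^3 + x*y - x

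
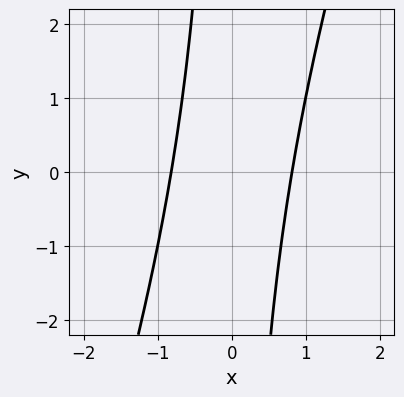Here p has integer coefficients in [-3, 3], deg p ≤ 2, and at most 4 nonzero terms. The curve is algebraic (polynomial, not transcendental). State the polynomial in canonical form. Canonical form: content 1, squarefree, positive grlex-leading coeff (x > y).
(a) Degree: a generic line meets the curve in up to 2 points, so deg p = 2.
(b) Checking where it meets the axes: it misses every integer gridline on the y-axis.
(c) These observations pin down the coefficients.

3*x^2 - x*y - 2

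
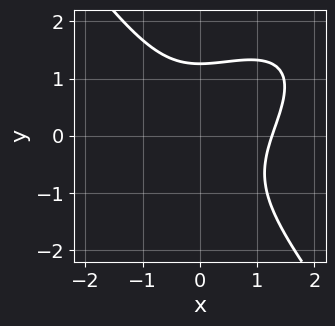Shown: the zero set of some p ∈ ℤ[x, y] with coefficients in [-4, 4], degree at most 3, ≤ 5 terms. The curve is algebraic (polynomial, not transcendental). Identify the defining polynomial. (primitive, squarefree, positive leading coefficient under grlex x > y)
First, the degree is 3 — a generic line meets the curve in up to 3 points.
Finally, matching integer coefficients to the picture gives p.

x^3 - x^2*y + y^3 - 2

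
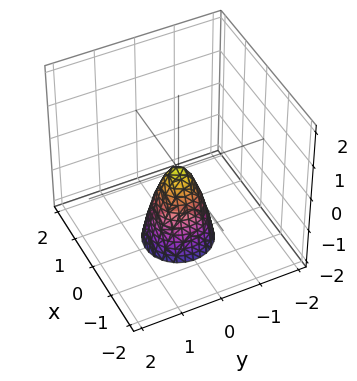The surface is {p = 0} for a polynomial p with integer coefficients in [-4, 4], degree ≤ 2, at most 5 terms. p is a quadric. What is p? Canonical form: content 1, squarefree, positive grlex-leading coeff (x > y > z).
3*x^2 + 3*y^2 + z

(a) deg p = 2. A paraboloid; a quadric.
(b) Symmetries: every cross-section ⟂ z is a circle, so x, y appear only via x² + y².
(c) From the axis intercepts and sections: it meets the x-axis at x = 0 (among the integer gridlines); a circular section at z = -1 has radius between 0 and 1; one y-axis crossing is at y = 0; it crosses the z-axis at the gridline z = 0.
(d) Matching integer coefficients to the picture gives p.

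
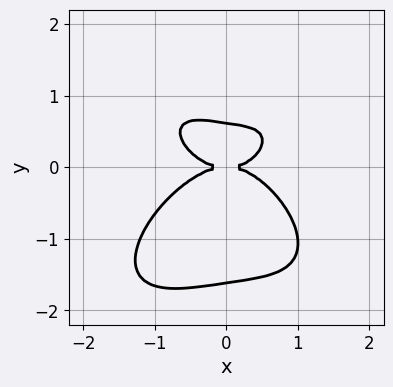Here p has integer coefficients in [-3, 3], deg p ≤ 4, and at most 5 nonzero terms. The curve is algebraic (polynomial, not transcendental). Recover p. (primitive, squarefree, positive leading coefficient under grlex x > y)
2*x^4 + 3*y^4 + x*y^2 + 3*y^3 - 3*y^2

1. The degree is 4 — the shape is more complex than any degree-3 curve.
2. Against the integer gridlines: one x-axis crossing is at x = 0; it meets the y-axis at y = 0 (among the integer gridlines).
3. Solving for integer coefficients yields p as stated.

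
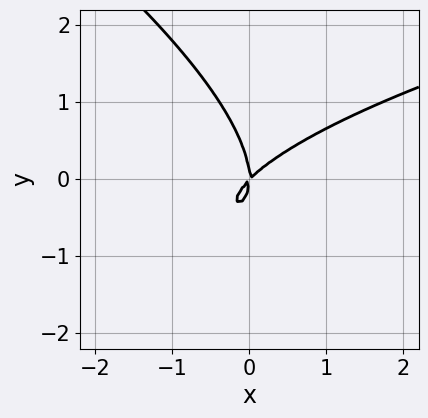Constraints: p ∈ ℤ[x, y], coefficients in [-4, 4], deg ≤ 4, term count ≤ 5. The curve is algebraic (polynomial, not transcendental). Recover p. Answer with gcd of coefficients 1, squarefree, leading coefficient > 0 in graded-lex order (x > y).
x*y^2 + 2*y^3 - 3*x^2 + 3*x*y

(a) Degree: no degree-2 curve has this shape, so deg p = 3.
(b) From the visible intercepts: one y-axis crossing is at y = 0; it crosses the x-axis at the gridline x = 0.
(c) Fitting integer coefficients to these (and the overall shape) gives p.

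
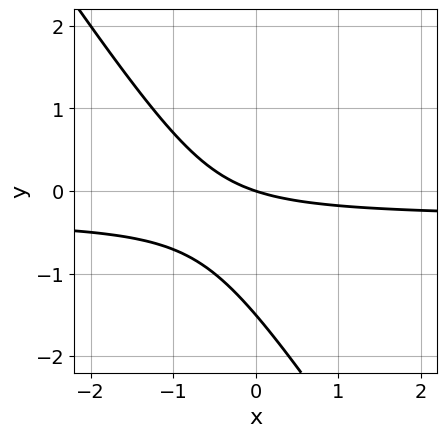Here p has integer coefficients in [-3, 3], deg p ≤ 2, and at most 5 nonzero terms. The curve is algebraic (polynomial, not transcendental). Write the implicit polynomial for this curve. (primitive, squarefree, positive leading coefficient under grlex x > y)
(a) deg p = 2. The shape is more complex than any degree-1 curve.
(b) From the axis intercepts and sections: it crosses the y-axis at the gridline y = 0; it crosses the x-axis at the gridline x = 0.
(c) The integer polynomial consistent with all of this is the stated p.

3*x*y + 2*y^2 + x + 3*y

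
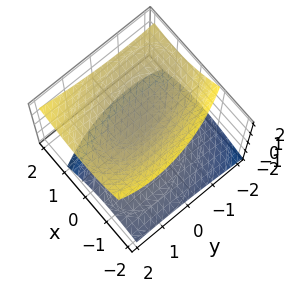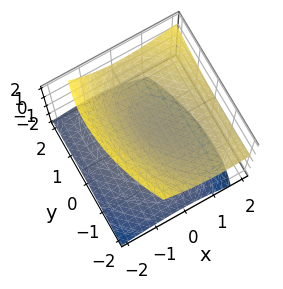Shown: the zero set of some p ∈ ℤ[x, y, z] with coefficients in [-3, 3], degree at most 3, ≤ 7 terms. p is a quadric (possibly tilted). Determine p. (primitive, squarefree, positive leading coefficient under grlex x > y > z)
2*x^2 + x*y - 2*x*z + y^2 - 3*z^2 + 1

1. There are 2 components.
2. The degree is 2 — no degree-1 surface has this shape.
3. From the visible intercepts: it misses every integer gridline on the y-axis; no x-intercept at any integer in the box.
4. The integer polynomial consistent with all of this is the stated p.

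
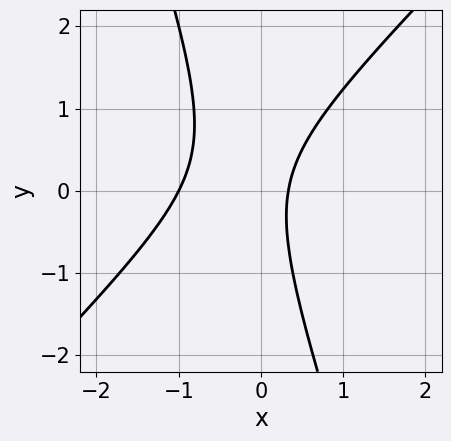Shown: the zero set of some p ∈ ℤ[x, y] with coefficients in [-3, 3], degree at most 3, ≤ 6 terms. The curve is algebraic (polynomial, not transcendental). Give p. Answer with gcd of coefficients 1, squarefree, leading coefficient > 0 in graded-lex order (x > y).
3*x^2 - 2*x*y - y^2 + 2*x - 1

First, deg p = 2. The shape is more complex than any degree-1 curve.
Next, from the visible intercepts: no y-intercept at any integer in the box; it crosses the x-axis at the gridline x = -1.
Finally, the integer polynomial consistent with all of this is the stated p.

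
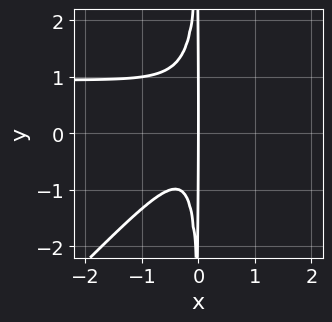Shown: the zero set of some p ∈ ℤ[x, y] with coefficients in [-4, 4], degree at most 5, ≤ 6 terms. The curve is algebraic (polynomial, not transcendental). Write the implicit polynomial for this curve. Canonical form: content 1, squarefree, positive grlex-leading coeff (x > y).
Degree: no degree-3 curve has this shape, so deg p = 4.
From the axis intercepts and sections: every point of the y-axis in the box is on the curve; it meets the x-axis at x = 0 (among the integer gridlines).
Solving for integer coefficients yields p as stated.

3*x^3*y - 3*x^2*y^2 - 3*x^3 + 2*x^2*y - x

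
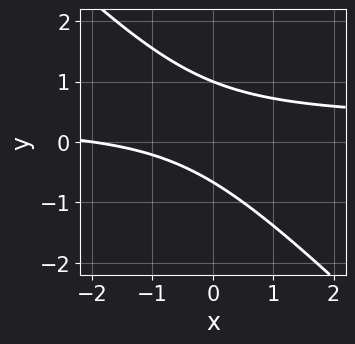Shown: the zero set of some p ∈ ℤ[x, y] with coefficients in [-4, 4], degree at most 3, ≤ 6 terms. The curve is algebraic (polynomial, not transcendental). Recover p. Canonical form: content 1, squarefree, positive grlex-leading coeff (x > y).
3*x*y + 3*y^2 - x - y - 2

First, deg p = 2.
Next, from the visible intercepts: it crosses the x-axis at the gridline x = -2; one y-axis crossing is at y = 1.
Finally, solving for integer coefficients yields p as stated.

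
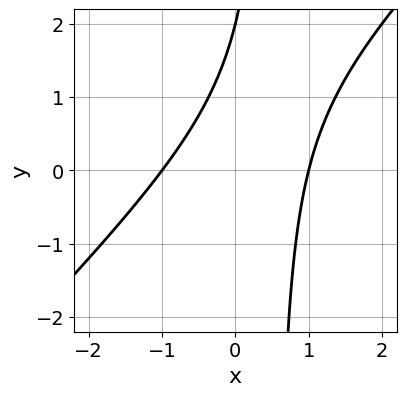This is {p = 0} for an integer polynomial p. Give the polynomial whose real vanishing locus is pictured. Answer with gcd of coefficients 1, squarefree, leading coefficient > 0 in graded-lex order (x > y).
2*x^2 - 2*x*y + y - 2

Degree: the shape is more complex than any degree-1 curve, so deg p = 2.
Against the integer gridlines: among the integer gridlines, it crosses the x-axis at x ∈ {-1, 1}; one y-axis crossing is at y = 2.
Assembling these constraints gives the stated polynomial.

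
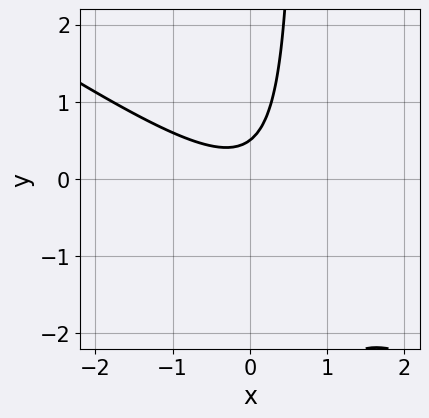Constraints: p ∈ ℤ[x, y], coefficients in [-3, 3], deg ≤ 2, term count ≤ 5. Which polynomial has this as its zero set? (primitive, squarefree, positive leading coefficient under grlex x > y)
Degree: the shape is more complex than any degree-1 curve, so deg p = 2.
From the axis intercepts and sections: the curve avoids every integer x-axis point in the box.
Fitting integer coefficients to these (and the overall shape) gives p.

2*x^2 + 3*x*y - 2*y + 1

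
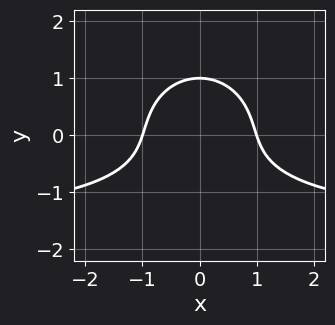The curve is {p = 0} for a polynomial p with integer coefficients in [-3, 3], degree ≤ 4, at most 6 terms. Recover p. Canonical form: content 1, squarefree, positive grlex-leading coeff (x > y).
1. The degree is 3 — a generic line meets the curve in up to 3 points.
2. Symmetries: the x ↦ −x reflection is a symmetry, so x appears only in even powers.
3. Observable constraints: among the integer gridlines, it crosses the x-axis at x ∈ {-1, 1}; it meets the y-axis at y = 1 (among the integer gridlines).
4. Assembling these constraints gives the stated polynomial.

2*x^2*y + 3*y^3 + 3*x^2 - 3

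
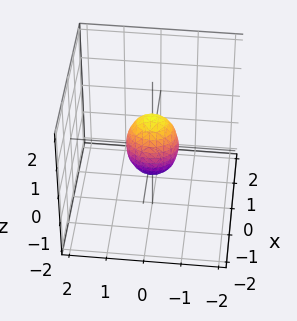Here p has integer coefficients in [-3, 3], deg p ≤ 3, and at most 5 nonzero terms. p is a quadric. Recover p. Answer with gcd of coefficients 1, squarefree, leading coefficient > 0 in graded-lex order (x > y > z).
3*x^2 + 2*y^2 + z^2 - 1

1. deg p = 2.
2. Symmetries: it's symmetric under z → −z, forcing even powers of z; it's symmetric under y → −y, forcing even powers of y; it's symmetric under x → −x, forcing even powers of x.
3. Checking where it meets the axes: among the integer gridlines, it crosses the z-axis at z ∈ {-1, 1}.
4. Putting this together gives p.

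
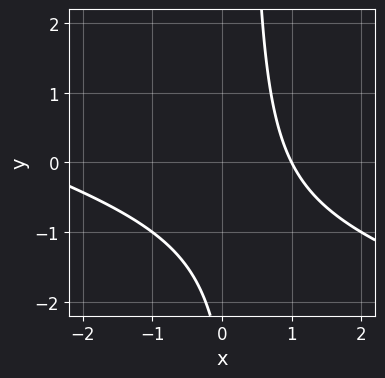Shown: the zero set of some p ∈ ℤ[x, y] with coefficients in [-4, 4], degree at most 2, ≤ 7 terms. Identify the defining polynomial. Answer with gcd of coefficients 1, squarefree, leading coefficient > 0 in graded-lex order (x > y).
x^2 + 3*x*y + 2*x - y - 3

First, deg p = 2. The shape is more complex than any degree-1 curve.
Then, observable constraints: no y-intercept at any integer in the box; it meets the x-axis at x = 1 (among the integer gridlines).
Finally, putting this together gives p.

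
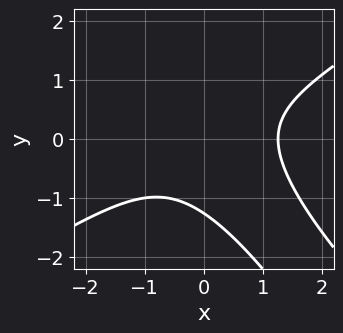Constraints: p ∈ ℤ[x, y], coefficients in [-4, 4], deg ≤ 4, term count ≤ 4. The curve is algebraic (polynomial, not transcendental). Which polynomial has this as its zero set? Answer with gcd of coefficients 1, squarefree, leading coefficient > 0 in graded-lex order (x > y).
1. deg p = 3. A generic line meets the curve in up to 3 points.
2. Matching integer coefficients to the picture gives p.

x^3 - 2*x*y^2 - y^3 - 2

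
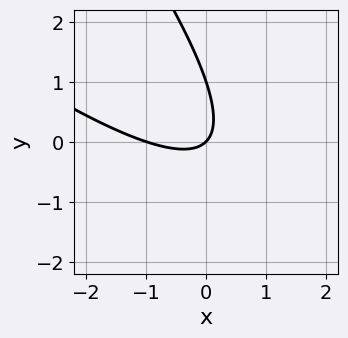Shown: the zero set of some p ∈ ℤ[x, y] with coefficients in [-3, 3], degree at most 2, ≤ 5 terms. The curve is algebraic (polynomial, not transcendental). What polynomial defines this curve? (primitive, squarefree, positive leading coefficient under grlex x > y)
x^2 + 2*x*y + y^2 + x - y

First, degree: a generic line meets the curve in up to 2 points, so deg p = 2.
Then, against the integer gridlines: among the integer gridlines, it crosses the y-axis at y ∈ {0, 1}; among the integer gridlines, it crosses the x-axis at x ∈ {-1, 0}.
Finally, solving for integer coefficients yields p as stated.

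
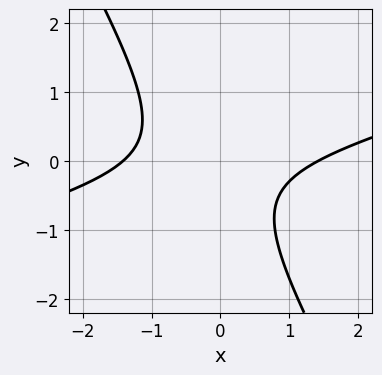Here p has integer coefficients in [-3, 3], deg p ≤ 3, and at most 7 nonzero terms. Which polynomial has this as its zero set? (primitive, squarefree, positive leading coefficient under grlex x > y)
(a) deg p = 2. The shape is more complex than any degree-1 curve.
(b) Observable constraints: no y-intercept at any integer in the box.
(c) Solving for integer coefficients yields p as stated.

x^2 - 3*x*y - 2*y^2 - y - 2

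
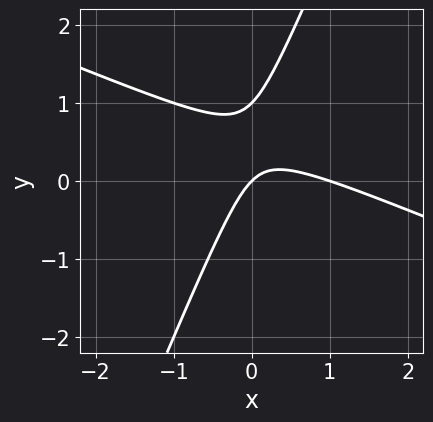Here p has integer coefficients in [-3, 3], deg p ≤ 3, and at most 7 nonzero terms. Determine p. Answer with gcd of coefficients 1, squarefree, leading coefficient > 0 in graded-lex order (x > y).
(a) The degree is 2 — no degree-1 curve has this shape.
(b) Observable constraints: the x-axis gridline crossings are at x ∈ {0, 1}; the y-axis gridline crossings are at y ∈ {0, 1}.
(c) The integer polynomial consistent with all of this is the stated p.

x^2 + 2*x*y - y^2 - x + y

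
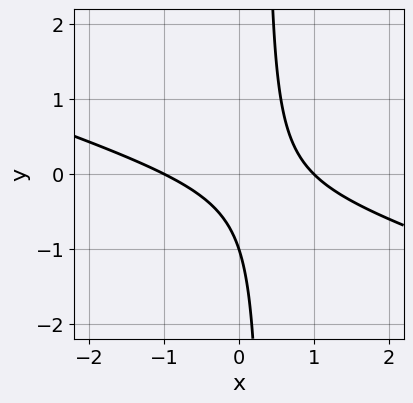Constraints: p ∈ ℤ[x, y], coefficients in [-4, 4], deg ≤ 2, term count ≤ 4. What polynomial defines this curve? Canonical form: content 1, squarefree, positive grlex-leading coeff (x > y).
First, deg p = 2. A generic line meets the curve in up to 2 points.
Next, from the visible intercepts: one y-axis crossing is at y = -1; the x-axis gridline crossings are at x ∈ {-1, 1}.
Finally, assembling these constraints gives the stated polynomial.

x^2 + 3*x*y - y - 1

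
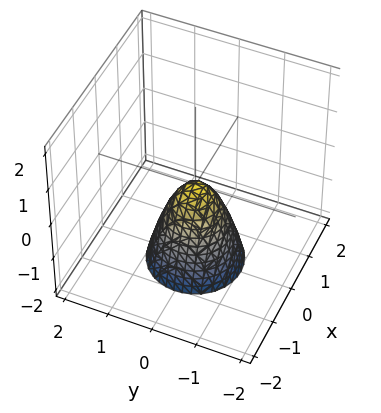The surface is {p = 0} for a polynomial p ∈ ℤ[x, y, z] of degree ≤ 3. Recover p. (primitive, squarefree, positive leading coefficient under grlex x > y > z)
deg p = 2. A single bowl opening along one axis; a quadric.
Symmetries: rotational symmetry about the z-axis ⇒ p depends on x, y only through x² + y².
From the axis intercepts and sections: it crosses the z-axis at the gridline z = 0; a circular section at z = -2 has radius exactly 1.
Matching integer coefficients to the picture gives p.

2*x^2 + 2*y^2 + z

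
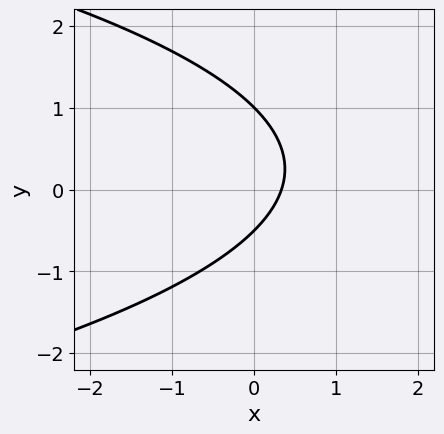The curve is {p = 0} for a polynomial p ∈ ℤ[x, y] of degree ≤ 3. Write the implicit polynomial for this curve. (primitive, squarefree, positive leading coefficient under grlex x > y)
The degree is 2 — no degree-1 curve has this shape.
Observable constraints: it crosses the y-axis at the gridline y = 1.
Matching integer coefficients to the picture gives p.

2*y^2 + 3*x - y - 1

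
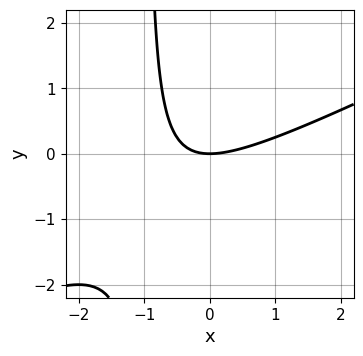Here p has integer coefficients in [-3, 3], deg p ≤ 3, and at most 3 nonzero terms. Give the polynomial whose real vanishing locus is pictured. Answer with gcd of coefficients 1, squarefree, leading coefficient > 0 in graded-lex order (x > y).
(a) The degree is 2 — a generic line meets the curve in up to 2 points.
(b) Observable constraints: it meets the x-axis at x = 0 (among the integer gridlines); it meets the y-axis at y = 0 (among the integer gridlines).
(c) Fitting integer coefficients to these (and the overall shape) gives p.

x^2 - 2*x*y - 2*y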